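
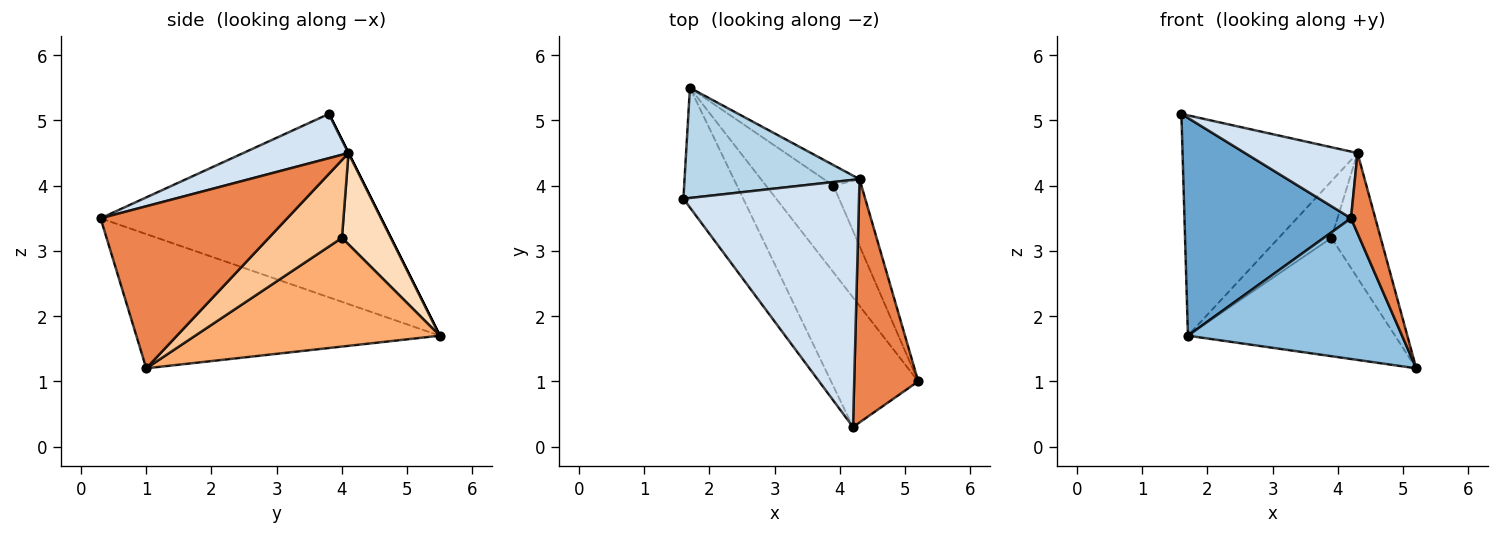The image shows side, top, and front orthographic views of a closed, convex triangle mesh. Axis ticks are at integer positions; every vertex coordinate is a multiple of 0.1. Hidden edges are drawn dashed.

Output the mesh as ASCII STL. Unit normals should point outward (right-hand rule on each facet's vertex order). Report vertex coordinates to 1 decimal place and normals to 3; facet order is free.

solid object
 facet normal -0.828 -0.492 -0.270
  outer loop
   vertex 4.2 0.3 3.5
   vertex 1.6 3.8 5.1
   vertex 1.7 5.5 1.7
  endloop
 endfacet
 facet normal -0.722 -0.509 -0.469
  outer loop
   vertex 4.2 0.3 3.5
   vertex 1.7 5.5 1.7
   vertex 5.2 1.0 1.2
  endloop
 endfacet
 facet normal 0.000 0.894 0.447
  outer loop
   vertex 4.3 4.1 4.5
   vertex 1.7 5.5 1.7
   vertex 1.6 3.8 5.1
  endloop
 endfacet
 facet normal 0.237 -0.253 0.938
  outer loop
   vertex 4.3 4.1 4.5
   vertex 1.6 3.8 5.1
   vertex 4.2 0.3 3.5
  endloop
 endfacet
 facet normal 0.923 -0.120 0.365
  outer loop
   vertex 4.3 4.1 4.5
   vertex 4.2 0.3 3.5
   vertex 5.2 1.0 1.2
  endloop
 endfacet
 facet normal 0.690 0.584 -0.428
  outer loop
   vertex 3.9 4.0 3.2
   vertex 5.2 1.0 1.2
   vertex 1.7 5.5 1.7
  endloop
 endfacet
 facet normal 0.795 0.535 -0.286
  outer loop
   vertex 3.9 4.0 3.2
   vertex 4.3 4.1 4.5
   vertex 5.2 1.0 1.2
  endloop
 endfacet
 facet normal 0.658 0.708 -0.257
  outer loop
   vertex 3.9 4.0 3.2
   vertex 1.7 5.5 1.7
   vertex 4.3 4.1 4.5
  endloop
 endfacet
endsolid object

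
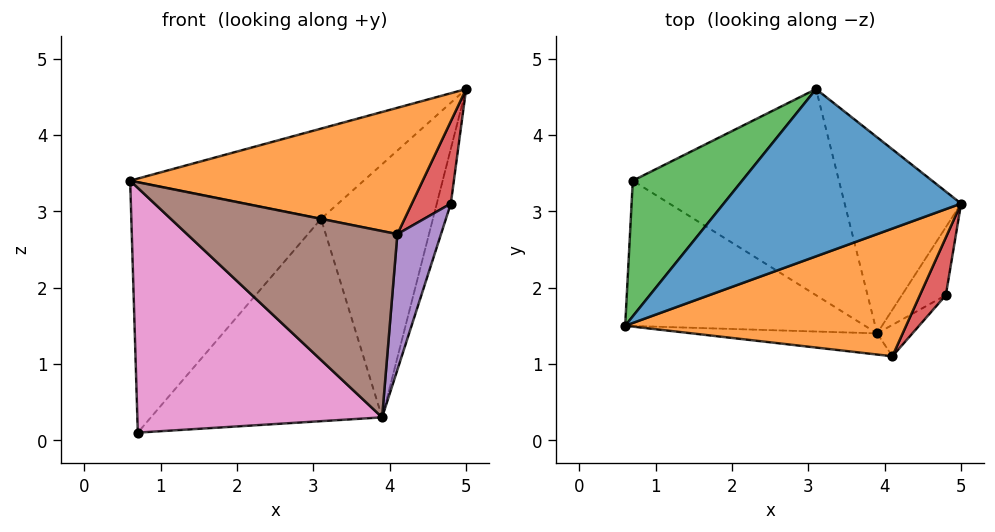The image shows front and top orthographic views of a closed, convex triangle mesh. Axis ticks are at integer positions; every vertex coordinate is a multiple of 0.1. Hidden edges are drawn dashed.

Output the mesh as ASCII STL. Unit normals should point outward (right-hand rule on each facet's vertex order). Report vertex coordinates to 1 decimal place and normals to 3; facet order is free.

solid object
 facet normal -0.381 0.439 0.814
  outer loop
   vertex 3.1 4.6 2.9
   vertex 0.6 1.5 3.4
   vertex 5.0 3.1 4.6
  endloop
 endfacet
 facet normal 0.062 -0.702 0.710
  outer loop
   vertex 4.1 1.1 2.7
   vertex 5.0 3.1 4.6
   vertex 0.6 1.5 3.4
  endloop
 endfacet
 facet normal -0.705 0.623 0.337
  outer loop
   vertex 0.7 3.4 0.1
   vertex 0.6 1.5 3.4
   vertex 3.1 4.6 2.9
  endloop
 endfacet
 facet normal 0.519 -0.700 0.491
  outer loop
   vertex 4.8 1.9 3.1
   vertex 5.0 3.1 4.6
   vertex 4.1 1.1 2.7
  endloop
 endfacet
 facet normal 0.779 -0.611 -0.141
  outer loop
   vertex 3.9 1.4 0.3
   vertex 4.8 1.9 3.1
   vertex 4.1 1.1 2.7
  endloop
 endfacet
 facet normal -0.135 -0.985 -0.112
  outer loop
   vertex 3.9 1.4 0.3
   vertex 4.1 1.1 2.7
   vertex 0.6 1.5 3.4
  endloop
 endfacet
 facet normal -0.451 -0.767 -0.456
  outer loop
   vertex 3.9 1.4 0.3
   vertex 0.6 1.5 3.4
   vertex 0.7 3.4 0.1
  endloop
 endfacet
 facet normal 0.434 0.631 -0.643
  outer loop
   vertex 3.9 1.4 0.3
   vertex 0.7 3.4 0.1
   vertex 3.1 4.6 2.9
  endloop
 endfacet
 facet normal 0.761 0.513 -0.397
  outer loop
   vertex 3.9 1.4 0.3
   vertex 3.1 4.6 2.9
   vertex 5.0 3.1 4.6
  endloop
 endfacet
 facet normal 0.901 0.273 -0.338
  outer loop
   vertex 3.9 1.4 0.3
   vertex 5.0 3.1 4.6
   vertex 4.8 1.9 3.1
  endloop
 endfacet
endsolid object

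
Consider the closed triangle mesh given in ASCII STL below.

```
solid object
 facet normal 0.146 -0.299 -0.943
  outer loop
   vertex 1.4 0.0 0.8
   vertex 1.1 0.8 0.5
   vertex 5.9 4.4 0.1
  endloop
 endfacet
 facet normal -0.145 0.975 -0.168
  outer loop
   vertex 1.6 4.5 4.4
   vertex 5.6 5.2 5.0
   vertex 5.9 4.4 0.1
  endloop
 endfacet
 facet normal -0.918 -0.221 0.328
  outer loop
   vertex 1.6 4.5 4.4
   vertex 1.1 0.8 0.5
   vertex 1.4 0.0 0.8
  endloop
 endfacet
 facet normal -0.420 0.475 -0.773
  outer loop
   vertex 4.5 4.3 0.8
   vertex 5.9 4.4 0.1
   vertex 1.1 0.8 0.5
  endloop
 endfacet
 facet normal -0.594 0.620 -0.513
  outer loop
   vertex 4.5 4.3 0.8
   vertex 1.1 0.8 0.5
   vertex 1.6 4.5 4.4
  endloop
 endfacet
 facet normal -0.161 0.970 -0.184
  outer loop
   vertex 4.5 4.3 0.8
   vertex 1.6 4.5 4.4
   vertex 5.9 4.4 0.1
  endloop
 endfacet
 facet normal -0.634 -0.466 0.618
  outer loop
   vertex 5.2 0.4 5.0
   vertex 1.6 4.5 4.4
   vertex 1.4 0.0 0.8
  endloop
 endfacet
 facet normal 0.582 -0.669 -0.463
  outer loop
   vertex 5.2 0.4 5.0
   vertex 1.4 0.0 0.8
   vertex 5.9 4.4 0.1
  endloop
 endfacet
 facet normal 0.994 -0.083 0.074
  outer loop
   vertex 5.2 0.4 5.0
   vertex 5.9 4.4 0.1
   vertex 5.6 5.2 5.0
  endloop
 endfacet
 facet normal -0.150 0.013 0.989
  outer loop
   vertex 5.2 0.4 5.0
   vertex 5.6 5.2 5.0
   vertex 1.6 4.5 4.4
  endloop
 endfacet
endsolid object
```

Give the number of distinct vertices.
7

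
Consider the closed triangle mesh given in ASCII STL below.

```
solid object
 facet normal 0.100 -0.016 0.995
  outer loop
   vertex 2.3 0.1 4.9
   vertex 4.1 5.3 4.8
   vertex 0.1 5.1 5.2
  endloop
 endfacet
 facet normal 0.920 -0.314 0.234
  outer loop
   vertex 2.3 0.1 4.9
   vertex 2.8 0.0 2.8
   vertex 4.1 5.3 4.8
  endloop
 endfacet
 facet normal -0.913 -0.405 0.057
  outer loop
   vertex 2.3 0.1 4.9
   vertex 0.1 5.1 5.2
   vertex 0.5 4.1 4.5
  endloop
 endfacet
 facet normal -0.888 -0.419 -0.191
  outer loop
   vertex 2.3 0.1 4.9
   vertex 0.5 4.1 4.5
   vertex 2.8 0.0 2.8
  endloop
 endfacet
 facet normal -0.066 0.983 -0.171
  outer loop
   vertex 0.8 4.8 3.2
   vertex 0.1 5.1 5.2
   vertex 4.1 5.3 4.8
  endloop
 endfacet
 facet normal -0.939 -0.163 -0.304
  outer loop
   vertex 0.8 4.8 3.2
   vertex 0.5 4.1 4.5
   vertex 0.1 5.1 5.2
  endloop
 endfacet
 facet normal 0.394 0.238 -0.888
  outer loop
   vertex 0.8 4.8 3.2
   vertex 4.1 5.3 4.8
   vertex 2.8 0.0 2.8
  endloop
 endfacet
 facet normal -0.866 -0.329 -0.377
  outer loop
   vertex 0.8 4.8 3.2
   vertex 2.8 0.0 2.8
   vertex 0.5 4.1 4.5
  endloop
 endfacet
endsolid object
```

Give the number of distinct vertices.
6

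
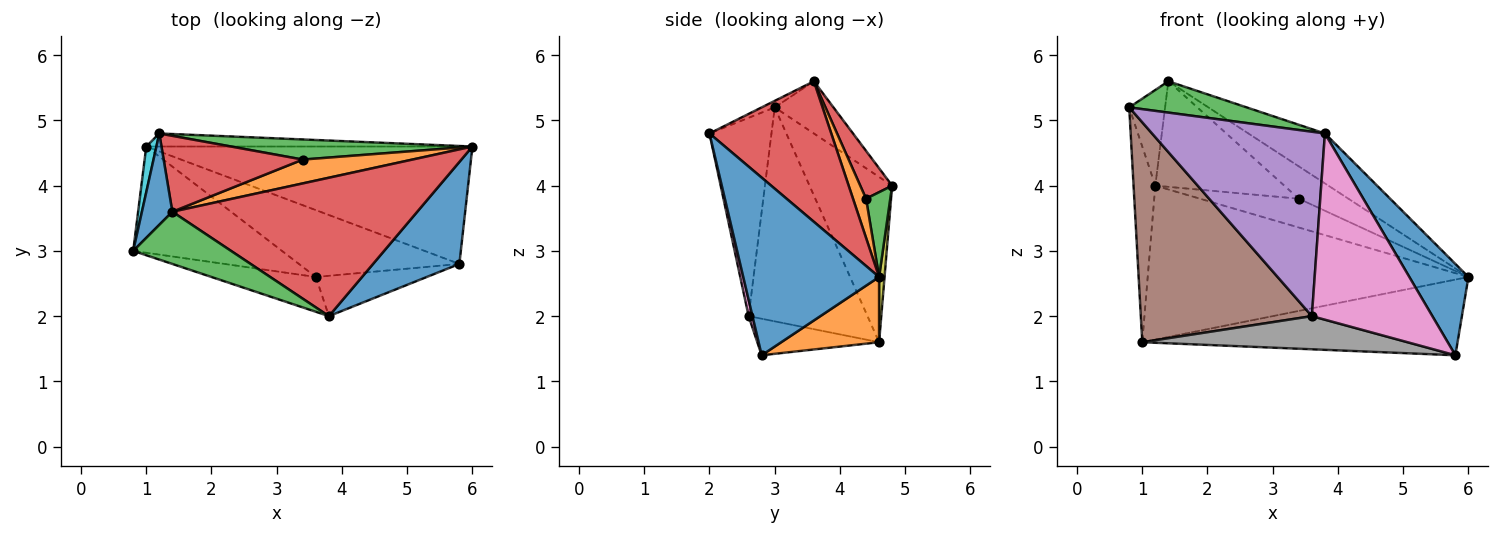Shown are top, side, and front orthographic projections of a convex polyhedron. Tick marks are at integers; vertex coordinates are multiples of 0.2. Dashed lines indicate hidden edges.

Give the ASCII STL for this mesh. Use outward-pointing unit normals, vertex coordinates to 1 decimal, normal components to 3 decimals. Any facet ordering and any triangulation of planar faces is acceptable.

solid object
 facet normal 0.838 -0.364 0.407
  outer loop
   vertex 5.8 2.8 1.4
   vertex 6.0 4.6 2.6
   vertex 3.8 2.0 4.8
  endloop
 endfacet
 facet normal 0.166 0.534 -0.829
  outer loop
   vertex 1.0 4.6 1.6
   vertex 6.0 4.6 2.6
   vertex 5.8 2.8 1.4
  endloop
 endfacet
 facet normal -0.057 -0.514 0.856
  outer loop
   vertex 1.4 3.6 5.6
   vertex 0.8 3.0 5.2
   vertex 3.8 2.0 4.8
  endloop
 endfacet
 facet normal 0.475 0.299 0.828
  outer loop
   vertex 1.4 3.6 5.6
   vertex 3.8 2.0 4.8
   vertex 6.0 4.6 2.6
  endloop
 endfacet
 facet normal -0.332 -0.927 -0.175
  outer loop
   vertex 3.6 2.6 2.0
   vertex 3.8 2.0 4.8
   vertex 0.8 3.0 5.2
  endloop
 endfacet
 facet normal -0.530 -0.763 -0.369
  outer loop
   vertex 3.6 2.6 2.0
   vertex 0.8 3.0 5.2
   vertex 1.0 4.6 1.6
  endloop
 endfacet
 facet normal 0.031 -0.977 -0.212
  outer loop
   vertex 3.6 2.6 2.0
   vertex 5.8 2.8 1.4
   vertex 3.8 2.0 4.8
  endloop
 endfacet
 facet normal -0.200 -0.435 -0.878
  outer loop
   vertex 3.6 2.6 2.0
   vertex 1.0 4.6 1.6
   vertex 5.8 2.8 1.4
  endloop
 endfacet
 facet normal 0.017 0.996 -0.084
  outer loop
   vertex 1.2 4.8 4.0
   vertex 6.0 4.6 2.6
   vertex 1.0 4.6 1.6
  endloop
 endfacet
 facet normal -0.965 0.254 0.059
  outer loop
   vertex 1.2 4.8 4.0
   vertex 1.0 4.6 1.6
   vertex 0.8 3.0 5.2
  endloop
 endfacet
 facet normal -0.764 0.467 0.446
  outer loop
   vertex 1.2 4.8 4.0
   vertex 0.8 3.0 5.2
   vertex 1.4 3.6 5.6
  endloop
 endfacet
 facet normal 0.207 0.788 0.580
  outer loop
   vertex 3.4 4.4 3.8
   vertex 1.4 3.6 5.6
   vertex 6.0 4.6 2.6
  endloop
 endfacet
 facet normal 0.197 0.804 0.561
  outer loop
   vertex 3.4 4.4 3.8
   vertex 6.0 4.6 2.6
   vertex 1.2 4.8 4.0
  endloop
 endfacet
 facet normal 0.197 0.796 0.572
  outer loop
   vertex 3.4 4.4 3.8
   vertex 1.2 4.8 4.0
   vertex 1.4 3.6 5.6
  endloop
 endfacet
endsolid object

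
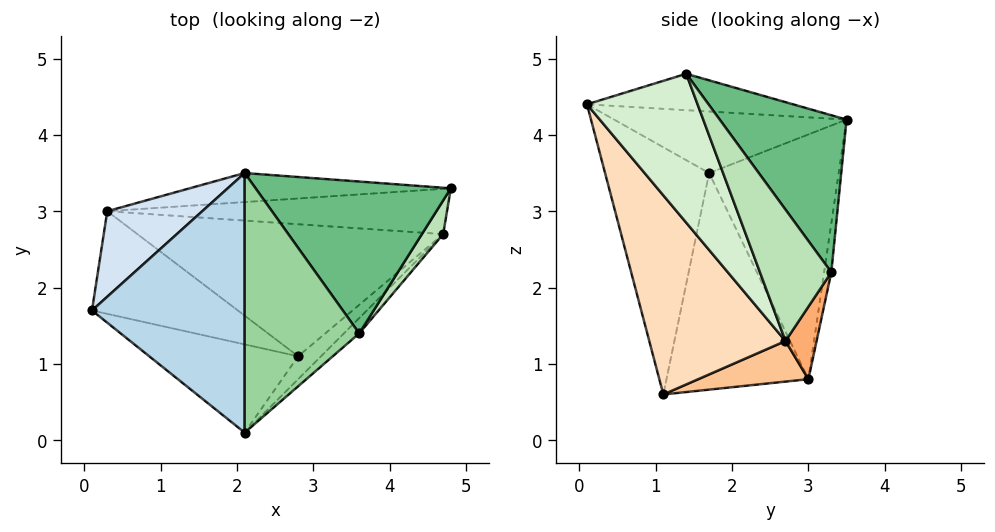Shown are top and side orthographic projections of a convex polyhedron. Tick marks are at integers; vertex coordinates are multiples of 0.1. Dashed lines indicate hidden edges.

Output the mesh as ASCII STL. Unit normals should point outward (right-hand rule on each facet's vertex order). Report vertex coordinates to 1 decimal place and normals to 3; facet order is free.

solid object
 facet normal -0.507 -0.806 -0.306
  outer loop
   vertex 2.8 1.1 0.6
   vertex 2.1 0.1 4.4
   vertex 0.1 1.7 3.5
  endloop
 endfacet
 facet normal -0.577 -0.718 -0.389
  outer loop
   vertex 0.3 3.0 0.8
   vertex 2.8 1.1 0.6
   vertex 0.1 1.7 3.5
  endloop
 endfacet
 facet normal -0.373 0.054 0.926
  outer loop
   vertex 2.1 3.5 4.2
   vertex 0.1 1.7 3.5
   vertex 2.1 0.1 4.4
  endloop
 endfacet
 facet normal -0.695 0.667 0.270
  outer loop
   vertex 2.1 3.5 4.2
   vertex 0.3 3.0 0.8
   vertex 0.1 1.7 3.5
  endloop
 endfacet
 facet normal -0.025 0.991 -0.133
  outer loop
   vertex 2.1 3.5 4.2
   vertex 4.8 3.3 2.2
   vertex 0.3 3.0 0.8
  endloop
 endfacet
 facet normal 0.120 0.820 -0.560
  outer loop
   vertex 4.7 2.7 1.3
   vertex 0.3 3.0 0.8
   vertex 4.8 3.3 2.2
  endloop
 endfacet
 facet normal 0.127 0.267 -0.955
  outer loop
   vertex 4.7 2.7 1.3
   vertex 2.8 1.1 0.6
   vertex 0.3 3.0 0.8
  endloop
 endfacet
 facet normal 0.658 -0.749 -0.076
  outer loop
   vertex 4.7 2.7 1.3
   vertex 2.1 0.1 4.4
   vertex 2.8 1.1 0.6
  endloop
 endfacet
 facet normal 0.521 0.557 0.647
  outer loop
   vertex 3.6 1.4 4.8
   vertex 4.8 3.3 2.2
   vertex 2.1 3.5 4.2
  endloop
 endfacet
 facet normal -0.302 0.056 0.952
  outer loop
   vertex 3.6 1.4 4.8
   vertex 2.1 3.5 4.2
   vertex 2.1 0.1 4.4
  endloop
 endfacet
 facet normal 0.915 -0.375 0.148
  outer loop
   vertex 3.6 1.4 4.8
   vertex 4.7 2.7 1.3
   vertex 4.8 3.3 2.2
  endloop
 endfacet
 facet normal 0.664 -0.745 -0.068
  outer loop
   vertex 3.6 1.4 4.8
   vertex 2.1 0.1 4.4
   vertex 4.7 2.7 1.3
  endloop
 endfacet
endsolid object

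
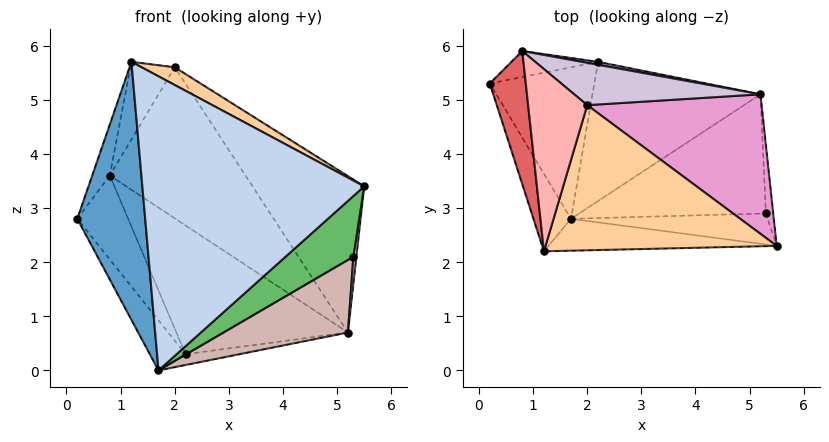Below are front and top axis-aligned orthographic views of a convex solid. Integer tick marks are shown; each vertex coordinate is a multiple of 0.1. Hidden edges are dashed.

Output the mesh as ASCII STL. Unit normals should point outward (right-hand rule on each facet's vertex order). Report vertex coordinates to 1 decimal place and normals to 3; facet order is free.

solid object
 facet normal -0.905 -0.406 -0.122
  outer loop
   vertex 1.7 2.8 0.0
   vertex 1.2 2.2 5.7
   vertex 0.2 5.3 2.8
  endloop
 endfacet
 facet normal -0.034 -0.994 -0.108
  outer loop
   vertex 1.7 2.8 0.0
   vertex 5.5 2.3 3.4
   vertex 1.2 2.2 5.7
  endloop
 endfacet
 facet normal -0.781 0.196 -0.593
  outer loop
   vertex 2.2 5.7 0.3
   vertex 1.7 2.8 0.0
   vertex 0.2 5.3 2.8
  endloop
 endfacet
 facet normal 0.471 -0.107 0.876
  outer loop
   vertex 2.0 4.9 5.6
   vertex 1.2 2.2 5.7
   vertex 5.5 2.3 3.4
  endloop
 endfacet
 facet normal 0.279 -0.855 -0.437
  outer loop
   vertex 5.3 2.9 2.1
   vertex 5.5 2.3 3.4
   vertex 1.7 2.8 0.0
  endloop
 endfacet
 facet normal -0.489 0.833 -0.258
  outer loop
   vertex 0.8 5.9 3.6
   vertex 2.2 5.7 0.3
   vertex 0.2 5.3 2.8
  endloop
 endfacet
 facet normal -0.848 0.189 0.495
  outer loop
   vertex 0.8 5.9 3.6
   vertex 0.2 5.3 2.8
   vertex 1.2 2.2 5.7
  endloop
 endfacet
 facet normal -0.770 0.250 0.587
  outer loop
   vertex 0.8 5.9 3.6
   vertex 1.2 2.2 5.7
   vertex 2.0 4.9 5.6
  endloop
 endfacet
 facet normal 0.193 0.981 0.023
  outer loop
   vertex 5.2 5.1 0.7
   vertex 2.2 5.7 0.3
   vertex 0.8 5.9 3.6
  endloop
 endfacet
 facet normal 0.333 0.908 0.254
  outer loop
   vertex 5.2 5.1 0.7
   vertex 0.8 5.9 3.6
   vertex 2.0 4.9 5.6
  endloop
 endfacet
 facet normal 0.147 0.077 -0.986
  outer loop
   vertex 5.2 5.1 0.7
   vertex 1.7 2.8 0.0
   vertex 2.2 5.7 0.3
  endloop
 endfacet
 facet normal 0.456 -0.463 -0.760
  outer loop
   vertex 5.2 5.1 0.7
   vertex 5.3 2.9 2.1
   vertex 1.7 2.8 0.0
  endloop
 endfacet
 facet normal 0.697 0.535 0.477
  outer loop
   vertex 5.2 5.1 0.7
   vertex 2.0 4.9 5.6
   vertex 5.5 2.3 3.4
  endloop
 endfacet
 facet normal 0.980 -0.073 -0.184
  outer loop
   vertex 5.2 5.1 0.7
   vertex 5.5 2.3 3.4
   vertex 5.3 2.9 2.1
  endloop
 endfacet
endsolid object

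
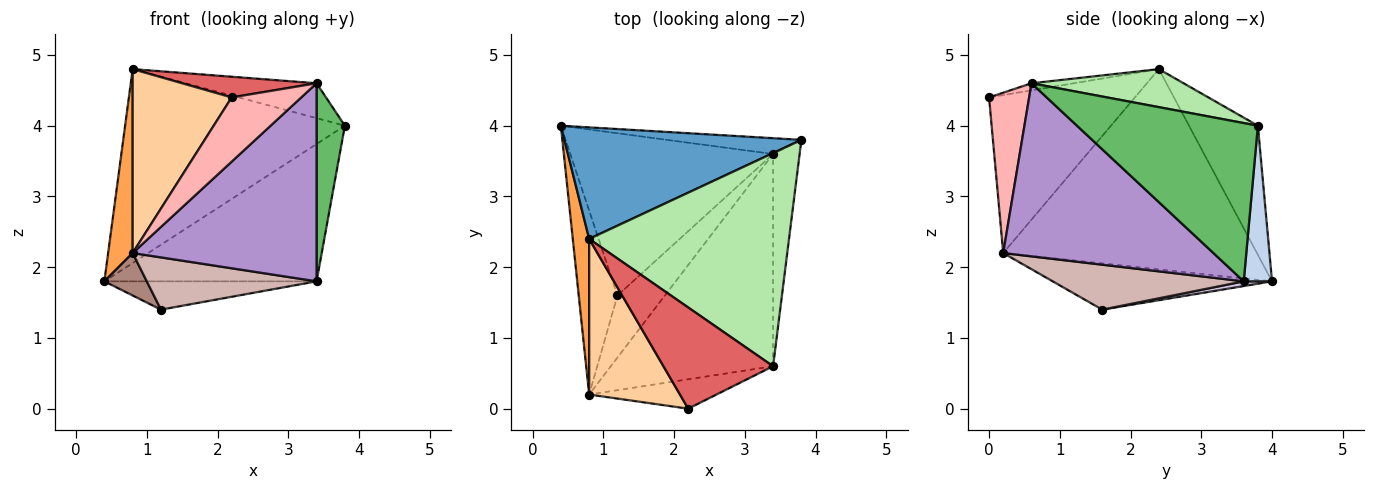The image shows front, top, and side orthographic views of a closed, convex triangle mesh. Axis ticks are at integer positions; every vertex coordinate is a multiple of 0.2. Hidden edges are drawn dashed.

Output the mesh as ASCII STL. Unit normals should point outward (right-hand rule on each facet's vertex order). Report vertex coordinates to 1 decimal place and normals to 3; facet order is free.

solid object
 facet normal -0.262 0.837 0.481
  outer loop
   vertex 0.8 2.4 4.8
   vertex 3.8 3.8 4.0
   vertex 0.4 4.0 1.8
  endloop
 endfacet
 facet normal 0.131 0.985 -0.113
  outer loop
   vertex 3.4 3.6 1.8
   vertex 0.4 4.0 1.8
   vertex 3.8 3.8 4.0
  endloop
 endfacet
 facet normal -0.992 -0.096 0.081
  outer loop
   vertex 0.8 0.2 2.2
   vertex 0.8 2.4 4.8
   vertex 0.4 4.0 1.8
  endloop
 endfacet
 facet normal -0.747 -0.507 0.429
  outer loop
   vertex 0.8 0.2 2.2
   vertex 2.2 0.0 4.4
   vertex 0.8 2.4 4.8
  endloop
 endfacet
 facet normal 0.975 -0.152 -0.163
  outer loop
   vertex 3.4 0.6 4.6
   vertex 3.4 3.6 1.8
   vertex 3.8 3.8 4.0
  endloop
 endfacet
 facet normal 0.185 0.159 0.970
  outer loop
   vertex 3.4 0.6 4.6
   vertex 3.8 3.8 4.0
   vertex 0.8 2.4 4.8
  endloop
 endfacet
 facet normal -0.063 -0.200 0.978
  outer loop
   vertex 3.4 0.6 4.6
   vertex 0.8 2.4 4.8
   vertex 2.2 0.0 4.4
  endloop
 endfacet
 facet normal 0.464 -0.805 -0.369
  outer loop
   vertex 3.4 0.6 4.6
   vertex 2.2 0.0 4.4
   vertex 0.8 0.2 2.2
  endloop
 endfacet
 facet normal 0.615 -0.538 -0.576
  outer loop
   vertex 3.4 0.6 4.6
   vertex 0.8 0.2 2.2
   vertex 3.4 3.6 1.8
  endloop
 endfacet
 facet normal 0.023 0.172 -0.985
  outer loop
   vertex 1.2 1.6 1.4
   vertex 0.4 4.0 1.8
   vertex 3.4 3.6 1.8
  endloop
 endfacet
 facet normal -0.758 -0.147 -0.636
  outer loop
   vertex 1.2 1.6 1.4
   vertex 0.8 0.2 2.2
   vertex 0.4 4.0 1.8
  endloop
 endfacet
 facet normal 0.587 -0.522 -0.619
  outer loop
   vertex 1.2 1.6 1.4
   vertex 3.4 3.6 1.8
   vertex 0.8 0.2 2.2
  endloop
 endfacet
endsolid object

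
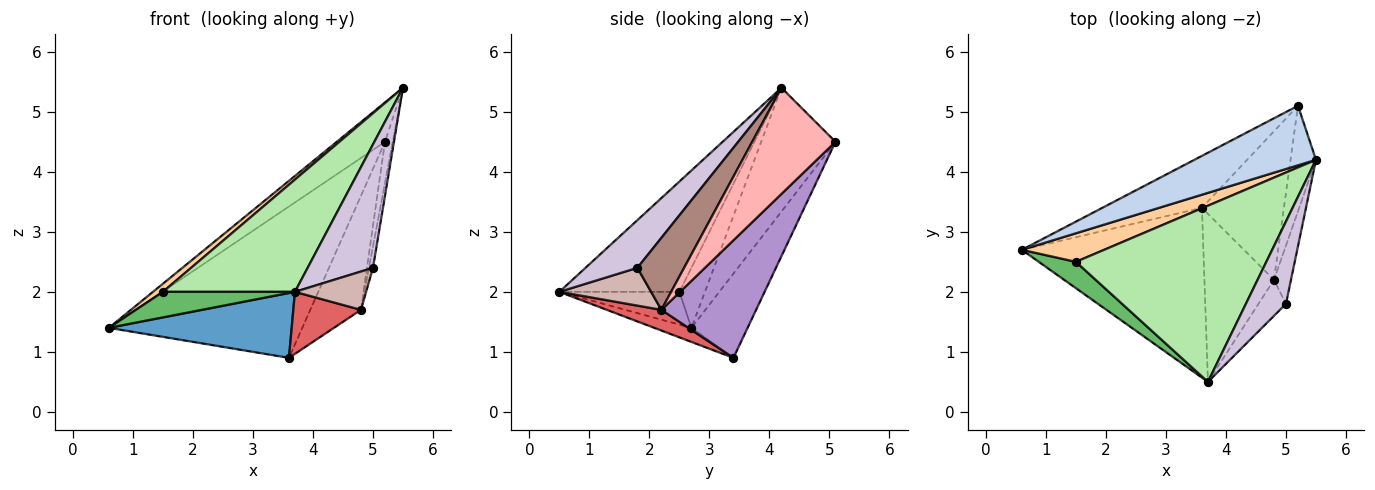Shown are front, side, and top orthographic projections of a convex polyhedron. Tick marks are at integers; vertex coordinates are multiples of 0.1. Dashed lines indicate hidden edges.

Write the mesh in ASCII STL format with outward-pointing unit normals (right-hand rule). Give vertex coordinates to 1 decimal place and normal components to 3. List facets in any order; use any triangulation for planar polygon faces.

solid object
 facet normal -0.072 -0.356 -0.932
  outer loop
   vertex 3.6 3.4 0.9
   vertex 3.7 0.5 2.0
   vertex 0.6 2.7 1.4
  endloop
 endfacet
 facet normal -0.648 0.420 0.636
  outer loop
   vertex 5.2 5.1 4.5
   vertex 0.6 2.7 1.4
   vertex 5.5 4.2 5.4
  endloop
 endfacet
 facet normal -0.265 0.912 -0.313
  outer loop
   vertex 5.2 5.1 4.5
   vertex 3.6 3.4 0.9
   vertex 0.6 2.7 1.4
  endloop
 endfacet
 facet normal -0.575 -0.223 0.787
  outer loop
   vertex 1.5 2.5 2.0
   vertex 5.5 4.2 5.4
   vertex 0.6 2.7 1.4
  endloop
 endfacet
 facet normal -0.535 -0.588 0.606
  outer loop
   vertex 1.5 2.5 2.0
   vertex 0.6 2.7 1.4
   vertex 3.7 0.5 2.0
  endloop
 endfacet
 facet normal -0.439 -0.483 0.758
  outer loop
   vertex 1.5 2.5 2.0
   vertex 3.7 0.5 2.0
   vertex 5.5 4.2 5.4
  endloop
 endfacet
 facet normal 0.269 -0.333 -0.904
  outer loop
   vertex 4.8 2.2 1.7
   vertex 3.7 0.5 2.0
   vertex 3.6 3.4 0.9
  endloop
 endfacet
 facet normal 0.968 0.091 -0.232
  outer loop
   vertex 4.8 2.2 1.7
   vertex 5.2 5.1 4.5
   vertex 5.5 4.2 5.4
  endloop
 endfacet
 facet normal 0.751 0.402 -0.524
  outer loop
   vertex 4.8 2.2 1.7
   vertex 3.6 3.4 0.9
   vertex 5.2 5.1 4.5
  endloop
 endfacet
 facet normal 0.551 -0.694 0.463
  outer loop
   vertex 5.0 1.8 2.4
   vertex 5.5 4.2 5.4
   vertex 3.7 0.5 2.0
  endloop
 endfacet
 facet normal 0.970 0.084 -0.229
  outer loop
   vertex 5.0 1.8 2.4
   vertex 4.8 2.2 1.7
   vertex 5.5 4.2 5.4
  endloop
 endfacet
 facet normal 0.685 -0.531 -0.499
  outer loop
   vertex 5.0 1.8 2.4
   vertex 3.7 0.5 2.0
   vertex 4.8 2.2 1.7
  endloop
 endfacet
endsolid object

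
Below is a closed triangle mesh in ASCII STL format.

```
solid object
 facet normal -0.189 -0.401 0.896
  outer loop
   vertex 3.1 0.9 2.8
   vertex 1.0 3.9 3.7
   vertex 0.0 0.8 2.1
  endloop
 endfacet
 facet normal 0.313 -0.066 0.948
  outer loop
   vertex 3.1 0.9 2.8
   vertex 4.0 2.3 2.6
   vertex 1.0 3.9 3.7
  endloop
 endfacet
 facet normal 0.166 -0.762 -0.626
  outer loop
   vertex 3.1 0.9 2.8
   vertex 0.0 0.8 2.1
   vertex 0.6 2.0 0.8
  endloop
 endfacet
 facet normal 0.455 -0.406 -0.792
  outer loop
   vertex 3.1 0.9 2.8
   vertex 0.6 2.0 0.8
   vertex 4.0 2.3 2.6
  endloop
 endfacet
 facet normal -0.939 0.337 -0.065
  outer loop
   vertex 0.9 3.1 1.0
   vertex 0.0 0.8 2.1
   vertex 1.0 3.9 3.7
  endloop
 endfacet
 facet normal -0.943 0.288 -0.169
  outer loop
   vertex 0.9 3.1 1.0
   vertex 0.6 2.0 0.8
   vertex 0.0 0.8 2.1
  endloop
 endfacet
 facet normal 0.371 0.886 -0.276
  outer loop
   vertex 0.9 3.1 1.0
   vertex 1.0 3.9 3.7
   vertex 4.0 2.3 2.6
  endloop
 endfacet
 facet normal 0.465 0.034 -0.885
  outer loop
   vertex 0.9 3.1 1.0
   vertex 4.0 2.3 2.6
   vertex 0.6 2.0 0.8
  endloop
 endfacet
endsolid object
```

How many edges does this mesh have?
12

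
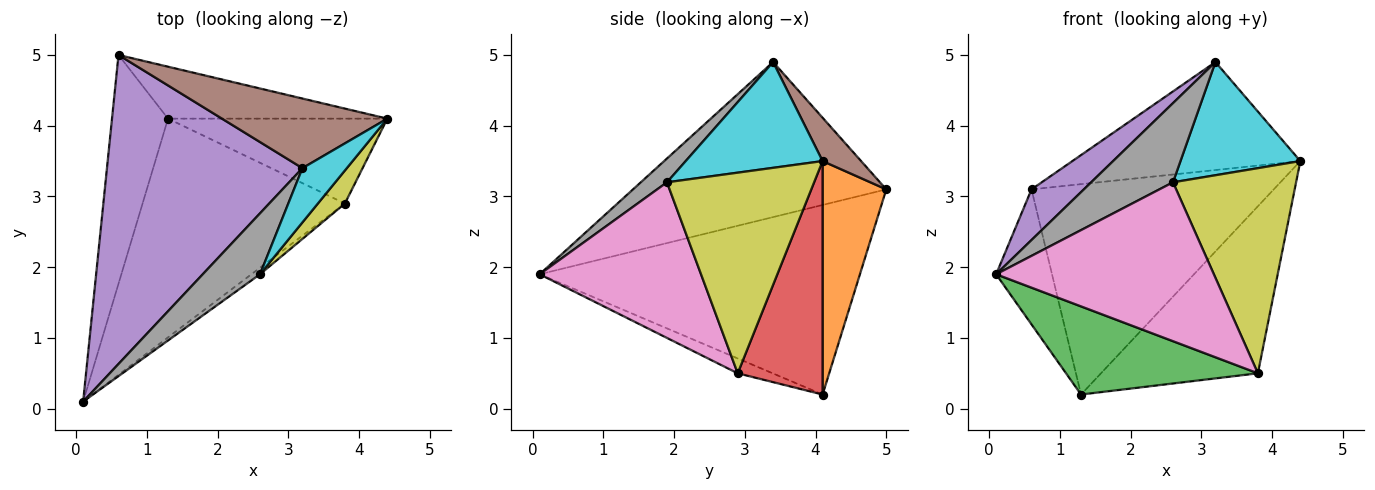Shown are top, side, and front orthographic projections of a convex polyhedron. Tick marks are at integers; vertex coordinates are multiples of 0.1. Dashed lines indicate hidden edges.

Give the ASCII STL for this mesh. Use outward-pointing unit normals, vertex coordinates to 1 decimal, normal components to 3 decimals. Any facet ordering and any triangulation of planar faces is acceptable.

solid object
 facet normal -0.946 0.165 -0.280
  outer loop
   vertex 1.3 4.1 0.2
   vertex 0.1 0.1 1.9
   vertex 0.6 5.0 3.1
  endloop
 endfacet
 facet normal 0.247 0.941 -0.232
  outer loop
   vertex 1.3 4.1 0.2
   vertex 0.6 5.0 3.1
   vertex 4.4 4.1 3.5
  endloop
 endfacet
 facet normal -0.068 -0.373 -0.925
  outer loop
   vertex 3.8 2.9 0.5
   vertex 0.1 0.1 1.9
   vertex 1.3 4.1 0.2
  endloop
 endfacet
 facet normal 0.434 0.803 -0.408
  outer loop
   vertex 3.8 2.9 0.5
   vertex 1.3 4.1 0.2
   vertex 4.4 4.1 3.5
  endloop
 endfacet
 facet normal -0.616 -0.127 0.777
  outer loop
   vertex 3.2 3.4 4.9
   vertex 0.6 5.0 3.1
   vertex 0.1 0.1 1.9
  endloop
 endfacet
 facet normal 0.141 0.832 0.537
  outer loop
   vertex 3.2 3.4 4.9
   vertex 4.4 4.1 3.5
   vertex 0.6 5.0 3.1
  endloop
 endfacet
 facet normal 0.595 -0.803 -0.033
  outer loop
   vertex 2.6 1.9 3.2
   vertex 0.1 0.1 1.9
   vertex 3.8 2.9 0.5
  endloop
 endfacet
 facet normal 0.246 -0.768 0.591
  outer loop
   vertex 2.6 1.9 3.2
   vertex 3.2 3.4 4.9
   vertex 0.1 0.1 1.9
  endloop
 endfacet
 facet normal 0.763 -0.638 0.103
  outer loop
   vertex 2.6 1.9 3.2
   vertex 3.8 2.9 0.5
   vertex 4.4 4.1 3.5
  endloop
 endfacet
 facet normal 0.718 -0.628 0.301
  outer loop
   vertex 2.6 1.9 3.2
   vertex 4.4 4.1 3.5
   vertex 3.2 3.4 4.9
  endloop
 endfacet
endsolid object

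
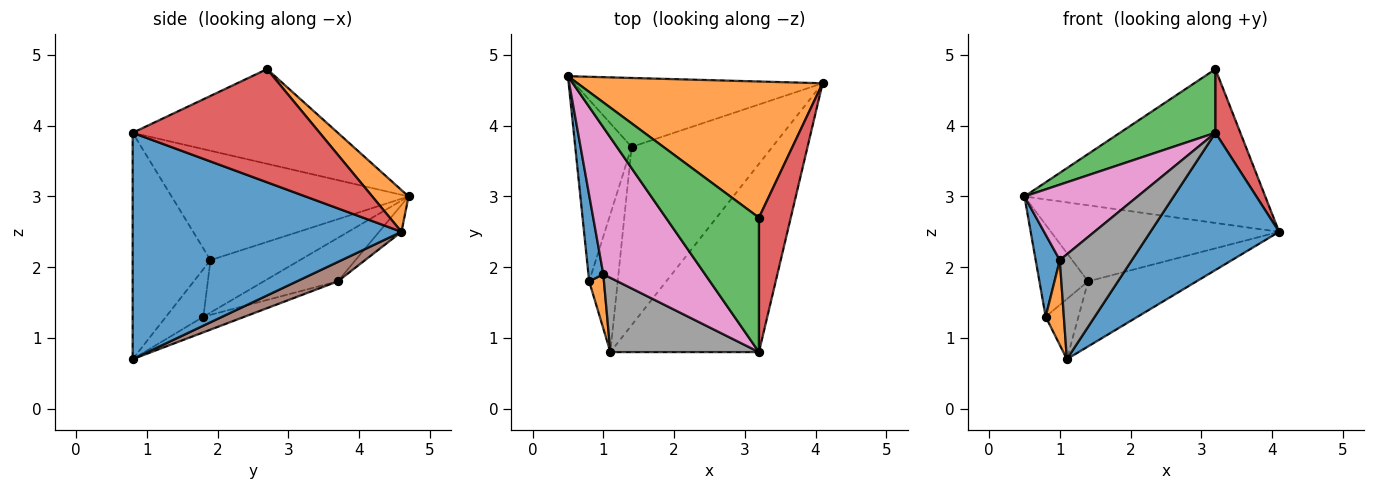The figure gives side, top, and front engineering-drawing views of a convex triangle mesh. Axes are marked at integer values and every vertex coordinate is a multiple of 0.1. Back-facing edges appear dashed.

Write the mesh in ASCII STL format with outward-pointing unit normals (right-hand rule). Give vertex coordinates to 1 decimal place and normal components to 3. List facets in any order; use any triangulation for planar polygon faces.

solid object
 facet normal 0.776 -0.372 -0.509
  outer loop
   vertex 3.2 0.8 3.9
   vertex 1.1 0.8 0.7
   vertex 4.1 4.6 2.5
  endloop
 endfacet
 facet normal 0.112 0.744 0.659
  outer loop
   vertex 3.2 2.7 4.8
   vertex 4.1 4.6 2.5
   vertex 0.5 4.7 3.0
  endloop
 endfacet
 facet normal -0.677 -0.315 0.665
  outer loop
   vertex 3.2 2.7 4.8
   vertex 0.5 4.7 3.0
   vertex 3.2 0.8 3.9
  endloop
 endfacet
 facet normal 0.955 -0.127 0.269
  outer loop
   vertex 3.2 2.7 4.8
   vertex 3.2 0.8 3.9
   vertex 4.1 4.6 2.5
  endloop
 endfacet
 facet normal -0.073 0.739 -0.670
  outer loop
   vertex 1.4 3.7 1.8
   vertex 0.5 4.7 3.0
   vertex 4.1 4.6 2.5
  endloop
 endfacet
 facet normal 0.128 0.340 -0.932
  outer loop
   vertex 1.4 3.7 1.8
   vertex 4.1 4.6 2.5
   vertex 1.1 0.8 0.7
  endloop
 endfacet
 facet normal -0.691 -0.330 0.643
  outer loop
   vertex 1.0 1.9 2.1
   vertex 3.2 0.8 3.9
   vertex 0.5 4.7 3.0
  endloop
 endfacet
 facet normal -0.661 -0.612 0.434
  outer loop
   vertex 1.0 1.9 2.1
   vertex 1.1 0.8 0.7
   vertex 3.2 0.8 3.9
  endloop
 endfacet
 facet normal -0.566 0.372 -0.735
  outer loop
   vertex 0.8 1.8 1.3
   vertex 0.5 4.7 3.0
   vertex 1.4 3.7 1.8
  endloop
 endfacet
 facet normal -0.448 0.357 -0.819
  outer loop
   vertex 0.8 1.8 1.3
   vertex 1.4 3.7 1.8
   vertex 1.1 0.8 0.7
  endloop
 endfacet
 facet normal -0.931 -0.251 0.264
  outer loop
   vertex 0.8 1.8 1.3
   vertex 1.0 1.9 2.1
   vertex 0.5 4.7 3.0
  endloop
 endfacet
 facet normal -0.866 -0.421 0.269
  outer loop
   vertex 0.8 1.8 1.3
   vertex 1.1 0.8 0.7
   vertex 1.0 1.9 2.1
  endloop
 endfacet
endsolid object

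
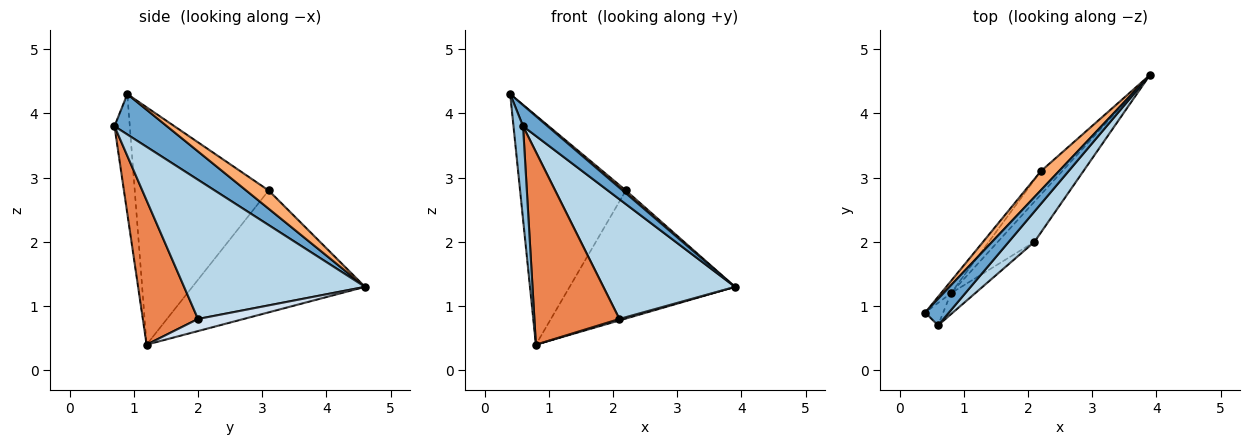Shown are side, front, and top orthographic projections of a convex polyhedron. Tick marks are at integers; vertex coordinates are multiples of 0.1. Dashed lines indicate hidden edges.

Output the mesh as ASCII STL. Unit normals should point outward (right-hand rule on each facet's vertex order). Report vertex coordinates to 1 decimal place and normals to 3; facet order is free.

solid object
 facet normal 0.799 -0.375 0.470
  outer loop
   vertex 0.6 0.7 3.8
   vertex 3.9 4.6 1.3
   vertex 0.4 0.9 4.3
  endloop
 endfacet
 facet normal -0.842 -0.525 -0.127
  outer loop
   vertex 0.8 1.2 0.4
   vertex 0.6 0.7 3.8
   vertex 0.4 0.9 4.3
  endloop
 endfacet
 facet normal 0.800 -0.582 0.148
  outer loop
   vertex 2.1 2.0 0.8
   vertex 3.9 4.6 1.3
   vertex 0.6 0.7 3.8
  endloop
 endfacet
 facet normal 0.313 -0.034 -0.949
  outer loop
   vertex 2.1 2.0 0.8
   vertex 0.8 1.2 0.4
   vertex 3.9 4.6 1.3
  endloop
 endfacet
 facet normal 0.542 -0.835 -0.091
  outer loop
   vertex 2.1 2.0 0.8
   vertex 0.6 0.7 3.8
   vertex 0.8 1.2 0.4
  endloop
 endfacet
 facet normal 0.707 -0.101 0.700
  outer loop
   vertex 2.2 3.1 2.8
   vertex 0.4 0.9 4.3
   vertex 3.9 4.6 1.3
  endloop
 endfacet
 facet normal -0.784 0.619 -0.033
  outer loop
   vertex 2.2 3.1 2.8
   vertex 0.8 1.2 0.4
   vertex 0.4 0.9 4.3
  endloop
 endfacet
 facet normal -0.716 0.686 -0.125
  outer loop
   vertex 2.2 3.1 2.8
   vertex 3.9 4.6 1.3
   vertex 0.8 1.2 0.4
  endloop
 endfacet
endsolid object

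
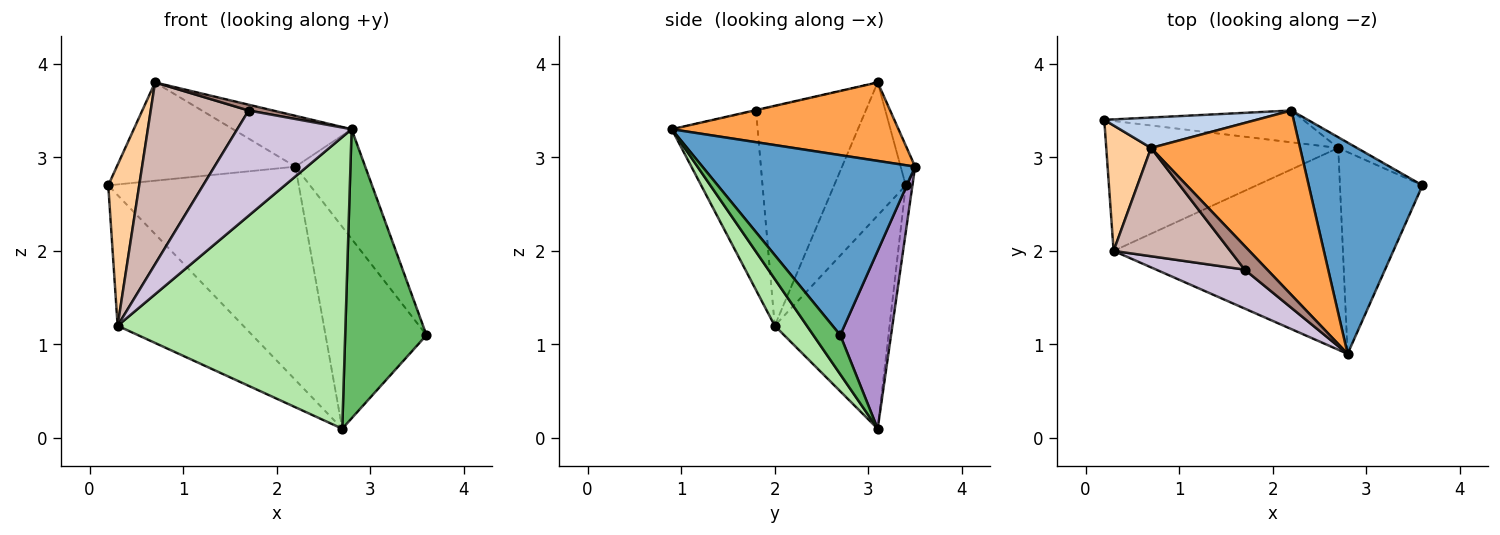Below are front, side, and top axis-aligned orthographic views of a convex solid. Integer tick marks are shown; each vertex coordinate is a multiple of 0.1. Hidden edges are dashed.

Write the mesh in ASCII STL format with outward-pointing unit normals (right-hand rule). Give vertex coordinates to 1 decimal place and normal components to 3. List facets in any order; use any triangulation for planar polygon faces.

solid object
 facet normal 0.815 0.267 0.515
  outer loop
   vertex 2.2 3.5 2.9
   vertex 2.8 0.9 3.3
   vertex 3.6 2.7 1.1
  endloop
 endfacet
 facet normal -0.077 0.952 0.295
  outer loop
   vertex 0.7 3.1 3.8
   vertex 2.2 3.5 2.9
   vertex 0.2 3.4 2.7
  endloop
 endfacet
 facet normal 0.453 0.237 0.860
  outer loop
   vertex 0.7 3.1 3.8
   vertex 2.8 0.9 3.3
   vertex 2.2 3.5 2.9
  endloop
 endfacet
 facet normal -0.877 -0.379 0.295
  outer loop
   vertex 0.7 3.1 3.8
   vertex 0.2 3.4 2.7
   vertex 0.3 2.0 1.2
  endloop
 endfacet
 facet normal 0.262 -0.791 -0.552
  outer loop
   vertex 2.7 3.1 0.1
   vertex 3.6 2.7 1.1
   vertex 2.8 0.9 3.3
  endloop
 endfacet
 facet normal 0.115 -0.817 -0.565
  outer loop
   vertex 2.7 3.1 0.1
   vertex 2.8 0.9 3.3
   vertex 0.3 2.0 1.2
  endloop
 endfacet
 facet normal -0.544 0.595 -0.592
  outer loop
   vertex 2.7 3.1 0.1
   vertex 0.3 2.0 1.2
   vertex 0.2 3.4 2.7
  endloop
 endfacet
 facet normal -0.035 0.988 -0.147
  outer loop
   vertex 2.7 3.1 0.1
   vertex 0.2 3.4 2.7
   vertex 2.2 3.5 2.9
  endloop
 endfacet
 facet normal 0.449 0.892 -0.047
  outer loop
   vertex 2.7 3.1 0.1
   vertex 2.2 3.5 2.9
   vertex 3.6 2.7 1.1
  endloop
 endfacet
 facet normal -0.576 -0.767 0.284
  outer loop
   vertex 1.7 1.8 3.5
   vertex 0.3 2.0 1.2
   vertex 2.8 0.9 3.3
  endloop
 endfacet
 facet normal -0.018 -0.238 0.971
  outer loop
   vertex 1.7 1.8 3.5
   vertex 2.8 0.9 3.3
   vertex 0.7 3.1 3.8
  endloop
 endfacet
 facet normal -0.694 -0.619 0.369
  outer loop
   vertex 1.7 1.8 3.5
   vertex 0.7 3.1 3.8
   vertex 0.3 2.0 1.2
  endloop
 endfacet
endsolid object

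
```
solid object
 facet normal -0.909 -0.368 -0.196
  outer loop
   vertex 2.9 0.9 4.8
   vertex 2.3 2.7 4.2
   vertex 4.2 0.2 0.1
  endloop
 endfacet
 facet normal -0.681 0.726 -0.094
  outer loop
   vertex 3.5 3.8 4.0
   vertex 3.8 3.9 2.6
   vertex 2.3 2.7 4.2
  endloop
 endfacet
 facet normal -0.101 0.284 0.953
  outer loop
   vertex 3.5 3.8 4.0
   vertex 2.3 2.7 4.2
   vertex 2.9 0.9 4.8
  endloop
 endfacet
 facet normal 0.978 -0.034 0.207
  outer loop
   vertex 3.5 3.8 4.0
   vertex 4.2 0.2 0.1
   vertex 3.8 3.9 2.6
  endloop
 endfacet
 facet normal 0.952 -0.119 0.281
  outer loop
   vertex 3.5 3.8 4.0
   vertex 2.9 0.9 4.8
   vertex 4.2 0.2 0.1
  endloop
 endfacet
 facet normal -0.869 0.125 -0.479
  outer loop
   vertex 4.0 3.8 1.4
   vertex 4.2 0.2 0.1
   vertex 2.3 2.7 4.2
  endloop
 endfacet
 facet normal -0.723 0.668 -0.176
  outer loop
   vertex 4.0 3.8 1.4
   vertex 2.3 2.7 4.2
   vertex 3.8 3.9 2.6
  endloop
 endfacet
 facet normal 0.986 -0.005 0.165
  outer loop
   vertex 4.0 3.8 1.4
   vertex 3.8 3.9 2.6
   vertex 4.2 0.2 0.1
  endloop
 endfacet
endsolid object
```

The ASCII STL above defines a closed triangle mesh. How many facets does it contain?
8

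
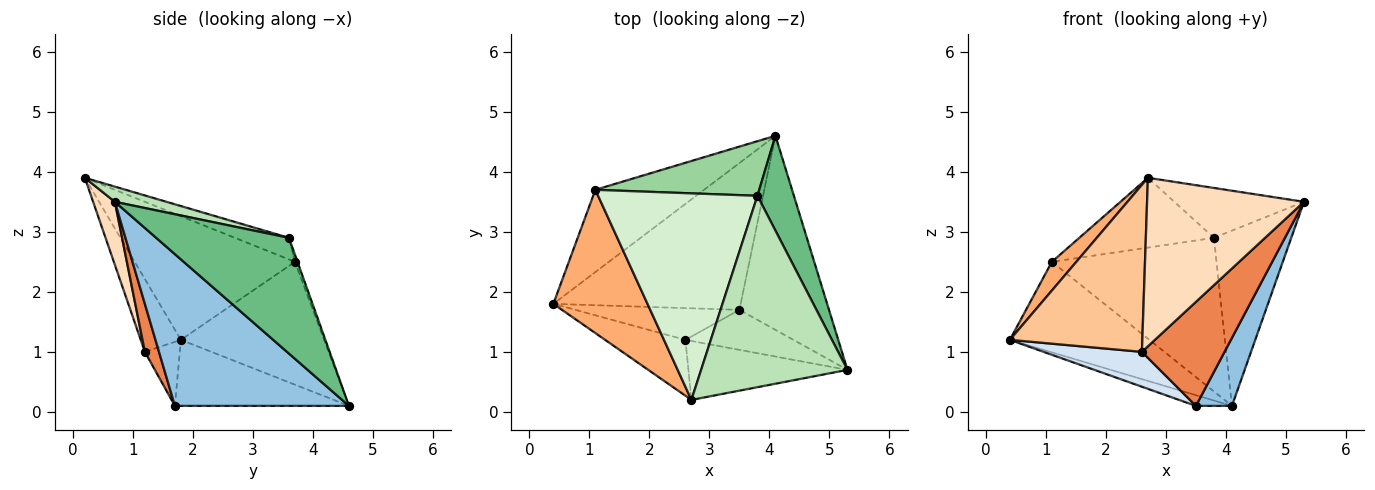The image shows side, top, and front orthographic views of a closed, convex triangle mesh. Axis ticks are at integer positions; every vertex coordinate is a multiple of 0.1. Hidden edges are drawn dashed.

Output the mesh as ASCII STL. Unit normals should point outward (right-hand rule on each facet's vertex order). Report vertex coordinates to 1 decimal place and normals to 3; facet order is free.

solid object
 facet normal -0.332 0.069 -0.941
  outer loop
   vertex 3.5 1.7 0.1
   vertex 0.4 1.8 1.2
   vertex 4.1 4.6 0.1
  endloop
 endfacet
 facet normal 0.848 -0.175 -0.500
  outer loop
   vertex 3.5 1.7 0.1
   vertex 4.1 4.6 0.1
   vertex 5.3 0.7 3.5
  endloop
 endfacet
 facet normal -0.605 0.589 -0.535
  outer loop
   vertex 1.1 3.7 2.5
   vertex 4.1 4.6 0.1
   vertex 0.4 1.8 1.2
  endloop
 endfacet
 facet normal -0.254 -0.715 -0.651
  outer loop
   vertex 2.6 1.2 1.0
   vertex 0.4 1.8 1.2
   vertex 3.5 1.7 0.1
  endloop
 endfacet
 facet normal 0.158 -0.922 -0.354
  outer loop
   vertex 2.6 1.2 1.0
   vertex 3.5 1.7 0.1
   vertex 5.3 0.7 3.5
  endloop
 endfacet
 facet normal -0.790 -0.120 0.601
  outer loop
   vertex 2.7 0.2 3.9
   vertex 1.1 3.7 2.5
   vertex 0.4 1.8 1.2
  endloop
 endfacet
 facet normal -0.276 -0.911 -0.305
  outer loop
   vertex 2.7 0.2 3.9
   vertex 0.4 1.8 1.2
   vertex 2.6 1.2 1.0
  endloop
 endfacet
 facet normal 0.130 -0.936 -0.327
  outer loop
   vertex 2.7 0.2 3.9
   vertex 2.6 1.2 1.0
   vertex 5.3 0.7 3.5
  endloop
 endfacet
 facet normal 0.834 0.486 0.263
  outer loop
   vertex 3.8 3.6 2.9
   vertex 5.3 0.7 3.5
   vertex 4.1 4.6 0.1
  endloop
 endfacet
 facet normal -0.015 0.942 0.335
  outer loop
   vertex 3.8 3.6 2.9
   vertex 4.1 4.6 0.1
   vertex 1.1 3.7 2.5
  endloop
 endfacet
 facet normal 0.100 0.251 0.963
  outer loop
   vertex 3.8 3.6 2.9
   vertex 2.7 0.2 3.9
   vertex 5.3 0.7 3.5
  endloop
 endfacet
 facet normal -0.127 0.318 0.940
  outer loop
   vertex 3.8 3.6 2.9
   vertex 1.1 3.7 2.5
   vertex 2.7 0.2 3.9
  endloop
 endfacet
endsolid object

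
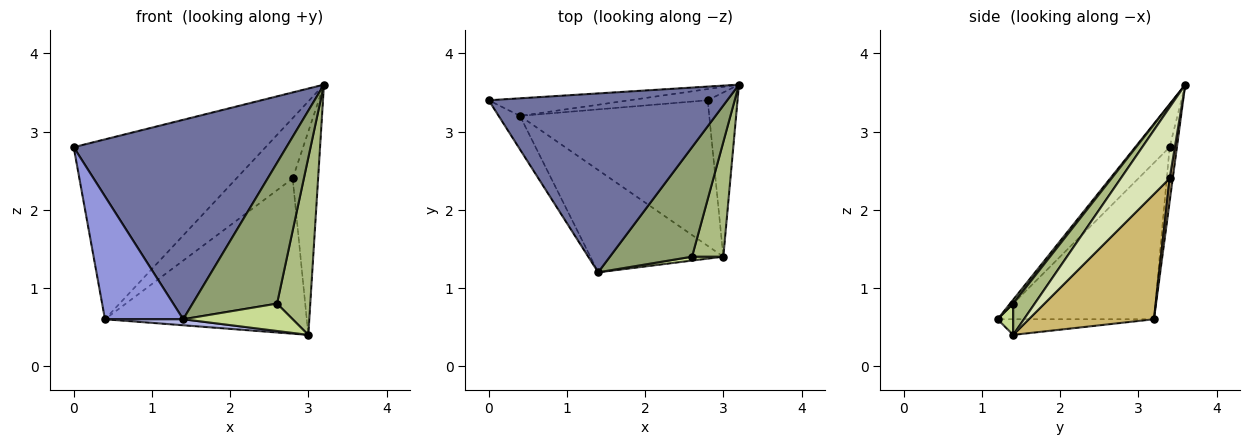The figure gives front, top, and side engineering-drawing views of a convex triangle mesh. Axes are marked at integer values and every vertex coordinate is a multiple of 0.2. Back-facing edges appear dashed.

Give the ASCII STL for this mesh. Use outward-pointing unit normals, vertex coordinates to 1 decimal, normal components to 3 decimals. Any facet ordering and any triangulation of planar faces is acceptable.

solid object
 facet normal -0.120 -0.739 0.663
  outer loop
   vertex 1.4 1.2 0.6
   vertex 3.2 3.6 3.6
   vertex 0.0 3.4 2.8
  endloop
 endfacet
 facet normal -0.038 0.995 -0.097
  outer loop
   vertex 0.4 3.2 0.6
   vertex 0.0 3.4 2.8
   vertex 3.2 3.6 3.6
  endloop
 endfacet
 facet normal -0.888 -0.444 -0.121
  outer loop
   vertex 0.4 3.2 0.6
   vertex 1.4 1.2 0.6
   vertex 0.0 3.4 2.8
  endloop
 endfacet
 facet normal -0.117 -0.058 -0.991
  outer loop
   vertex 0.4 3.2 0.6
   vertex 3.0 1.4 0.4
   vertex 1.4 1.2 0.6
  endloop
 endfacet
 facet normal 0.029 -0.789 0.614
  outer loop
   vertex 2.6 1.4 0.8
   vertex 3.2 3.6 3.6
   vertex 1.4 1.2 0.6
  endloop
 endfacet
 facet normal 0.477 -0.738 0.477
  outer loop
   vertex 2.6 1.4 0.8
   vertex 3.0 1.4 0.4
   vertex 3.2 3.6 3.6
  endloop
 endfacet
 facet normal 0.140 -0.980 0.140
  outer loop
   vertex 2.6 1.4 0.8
   vertex 1.4 1.2 0.6
   vertex 3.0 1.4 0.4
  endloop
 endfacet
 facet normal 0.831 0.432 -0.349
  outer loop
   vertex 2.8 3.4 2.4
   vertex 3.2 3.6 3.6
   vertex 3.0 1.4 0.4
  endloop
 endfacet
 facet normal 0.055 0.982 -0.182
  outer loop
   vertex 2.8 3.4 2.4
   vertex 0.4 3.2 0.6
   vertex 3.2 3.6 3.6
  endloop
 endfacet
 facet normal 0.412 0.665 -0.623
  outer loop
   vertex 2.8 3.4 2.4
   vertex 3.0 1.4 0.4
   vertex 0.4 3.2 0.6
  endloop
 endfacet
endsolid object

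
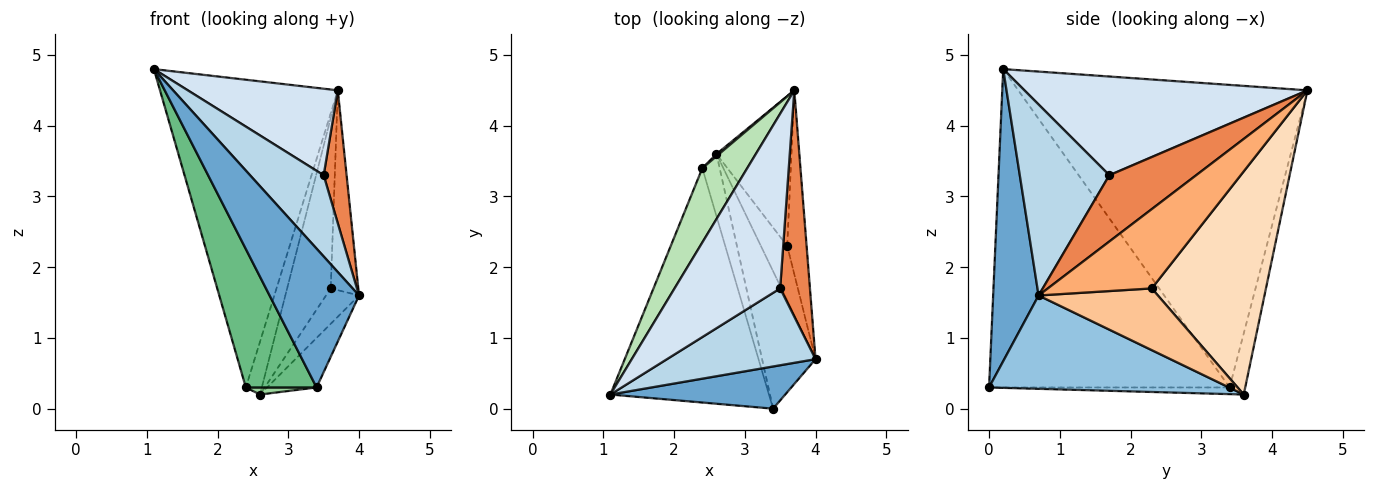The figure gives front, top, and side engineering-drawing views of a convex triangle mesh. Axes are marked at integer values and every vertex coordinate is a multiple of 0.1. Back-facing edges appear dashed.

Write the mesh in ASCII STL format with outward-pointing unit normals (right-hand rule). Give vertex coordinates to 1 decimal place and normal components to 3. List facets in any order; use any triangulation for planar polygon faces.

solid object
 facet normal 0.437 -0.861 0.262
  outer loop
   vertex 3.4 0.0 0.3
   vertex 4.0 0.7 1.6
   vertex 1.1 0.2 4.8
  endloop
 endfacet
 facet normal 0.854 0.176 -0.489
  outer loop
   vertex 3.4 0.0 0.3
   vertex 2.6 3.6 0.2
   vertex 4.0 0.7 1.6
  endloop
 endfacet
 facet normal 0.662 -0.544 0.515
  outer loop
   vertex 3.5 1.7 3.3
   vertex 1.1 0.2 4.8
   vertex 4.0 0.7 1.6
  endloop
 endfacet
 facet normal 0.642 -0.340 0.687
  outer loop
   vertex 3.5 1.7 3.3
   vertex 3.7 4.5 4.5
   vertex 1.1 0.2 4.8
  endloop
 endfacet
 facet normal 0.887 -0.234 0.399
  outer loop
   vertex 3.5 1.7 3.3
   vertex 4.0 0.7 1.6
   vertex 3.7 4.5 4.5
  endloop
 endfacet
 facet normal 0.941 0.250 -0.230
  outer loop
   vertex 3.6 2.3 1.7
   vertex 3.7 4.5 4.5
   vertex 4.0 0.7 1.6
  endloop
 endfacet
 facet normal 0.891 0.247 -0.380
  outer loop
   vertex 3.6 2.3 1.7
   vertex 4.0 0.7 1.6
   vertex 2.6 3.6 0.2
  endloop
 endfacet
 facet normal 0.891 0.340 -0.299
  outer loop
   vertex 3.6 2.3 1.7
   vertex 2.6 3.6 0.2
   vertex 3.7 4.5 4.5
  endloop
 endfacet
 facet normal -0.866 -0.255 -0.431
  outer loop
   vertex 2.4 3.4 0.3
   vertex 3.4 0.0 0.3
   vertex 1.1 0.2 4.8
  endloop
 endfacet
 facet normal -0.358 -0.105 -0.928
  outer loop
   vertex 2.4 3.4 0.3
   vertex 2.6 3.6 0.2
   vertex 3.4 0.0 0.3
  endloop
 endfacet
 facet normal -0.845 0.520 0.125
  outer loop
   vertex 2.4 3.4 0.3
   vertex 1.1 0.2 4.8
   vertex 3.7 4.5 4.5
  endloop
 endfacet
 facet normal -0.699 0.714 0.029
  outer loop
   vertex 2.4 3.4 0.3
   vertex 3.7 4.5 4.5
   vertex 2.6 3.6 0.2
  endloop
 endfacet
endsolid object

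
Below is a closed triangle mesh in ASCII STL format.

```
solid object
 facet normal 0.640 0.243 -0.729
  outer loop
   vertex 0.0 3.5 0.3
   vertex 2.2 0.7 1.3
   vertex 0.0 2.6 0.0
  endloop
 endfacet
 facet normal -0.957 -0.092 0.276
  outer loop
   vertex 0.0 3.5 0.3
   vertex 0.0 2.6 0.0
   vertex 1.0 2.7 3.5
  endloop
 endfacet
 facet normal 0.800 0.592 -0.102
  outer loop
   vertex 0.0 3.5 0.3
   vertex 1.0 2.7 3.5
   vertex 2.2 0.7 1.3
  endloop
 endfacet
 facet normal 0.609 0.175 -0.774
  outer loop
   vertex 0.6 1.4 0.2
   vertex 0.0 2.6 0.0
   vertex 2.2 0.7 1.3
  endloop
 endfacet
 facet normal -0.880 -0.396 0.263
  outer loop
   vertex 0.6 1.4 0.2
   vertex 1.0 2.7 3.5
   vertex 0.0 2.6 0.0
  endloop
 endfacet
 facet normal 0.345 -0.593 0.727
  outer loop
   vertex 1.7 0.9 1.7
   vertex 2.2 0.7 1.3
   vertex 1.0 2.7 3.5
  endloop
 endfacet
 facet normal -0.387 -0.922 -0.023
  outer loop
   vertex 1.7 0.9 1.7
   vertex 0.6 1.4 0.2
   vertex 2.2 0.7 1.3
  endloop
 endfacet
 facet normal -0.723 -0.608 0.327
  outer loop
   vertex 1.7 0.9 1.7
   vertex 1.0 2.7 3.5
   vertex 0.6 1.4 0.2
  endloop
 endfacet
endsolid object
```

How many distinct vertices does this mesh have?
6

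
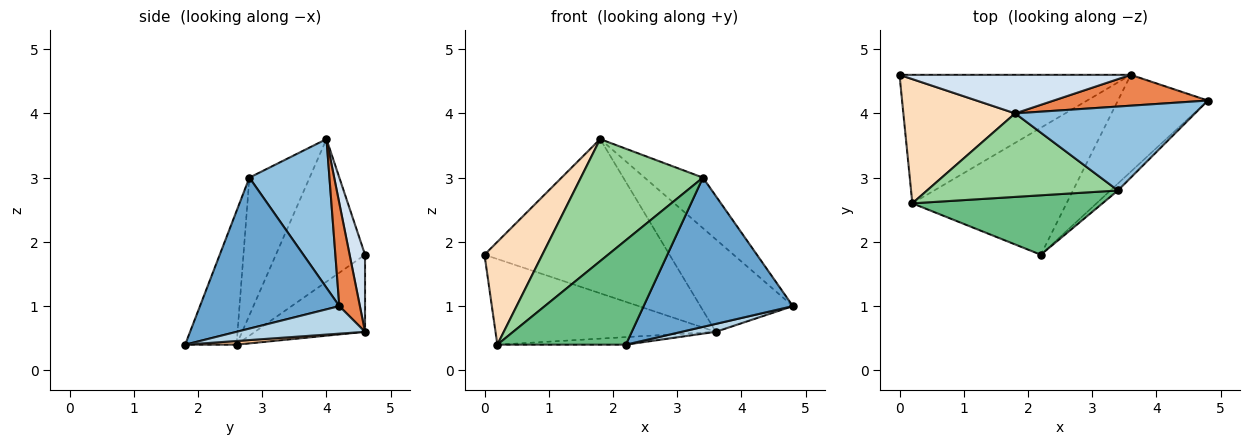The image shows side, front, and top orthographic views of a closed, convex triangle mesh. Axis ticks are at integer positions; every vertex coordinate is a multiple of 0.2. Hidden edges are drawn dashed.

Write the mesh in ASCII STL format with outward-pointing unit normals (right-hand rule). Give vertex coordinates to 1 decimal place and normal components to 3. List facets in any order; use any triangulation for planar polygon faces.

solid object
 facet normal 0.682 -0.730 -0.034
  outer loop
   vertex 3.4 2.8 3.0
   vertex 2.2 1.8 0.4
   vertex 4.8 4.2 1.0
  endloop
 endfacet
 facet normal 0.578 0.421 0.699
  outer loop
   vertex 3.4 2.8 3.0
   vertex 4.8 4.2 1.0
   vertex 1.8 4.0 3.6
  endloop
 endfacet
 facet normal 0.292 -0.078 -0.953
  outer loop
   vertex 3.6 4.6 0.6
   vertex 4.8 4.2 1.0
   vertex 2.2 1.8 0.4
  endloop
 endfacet
 facet normal 0.081 0.967 0.242
  outer loop
   vertex 3.6 4.6 0.6
   vertex 0.0 4.6 1.8
   vertex 1.8 4.0 3.6
  endloop
 endfacet
 facet normal 0.206 0.928 0.309
  outer loop
   vertex 3.6 4.6 0.6
   vertex 1.8 4.0 3.6
   vertex 4.8 4.2 1.0
  endloop
 endfacet
 facet normal -0.267 0.535 -0.802
  outer loop
   vertex 0.2 2.6 0.4
   vertex 0.0 4.6 1.8
   vertex 3.6 4.6 0.6
  endloop
 endfacet
 facet normal 0.024 0.059 -0.998
  outer loop
   vertex 0.2 2.6 0.4
   vertex 3.6 4.6 0.6
   vertex 2.2 1.8 0.4
  endloop
 endfacet
 facet normal -0.701 -0.455 0.549
  outer loop
   vertex 0.2 2.6 0.4
   vertex 1.8 4.0 3.6
   vertex 0.0 4.6 1.8
  endloop
 endfacet
 facet normal -0.328 -0.821 0.467
  outer loop
   vertex 0.2 2.6 0.4
   vertex 2.2 1.8 0.4
   vertex 3.4 2.8 3.0
  endloop
 endfacet
 facet normal -0.377 -0.764 0.523
  outer loop
   vertex 0.2 2.6 0.4
   vertex 3.4 2.8 3.0
   vertex 1.8 4.0 3.6
  endloop
 endfacet
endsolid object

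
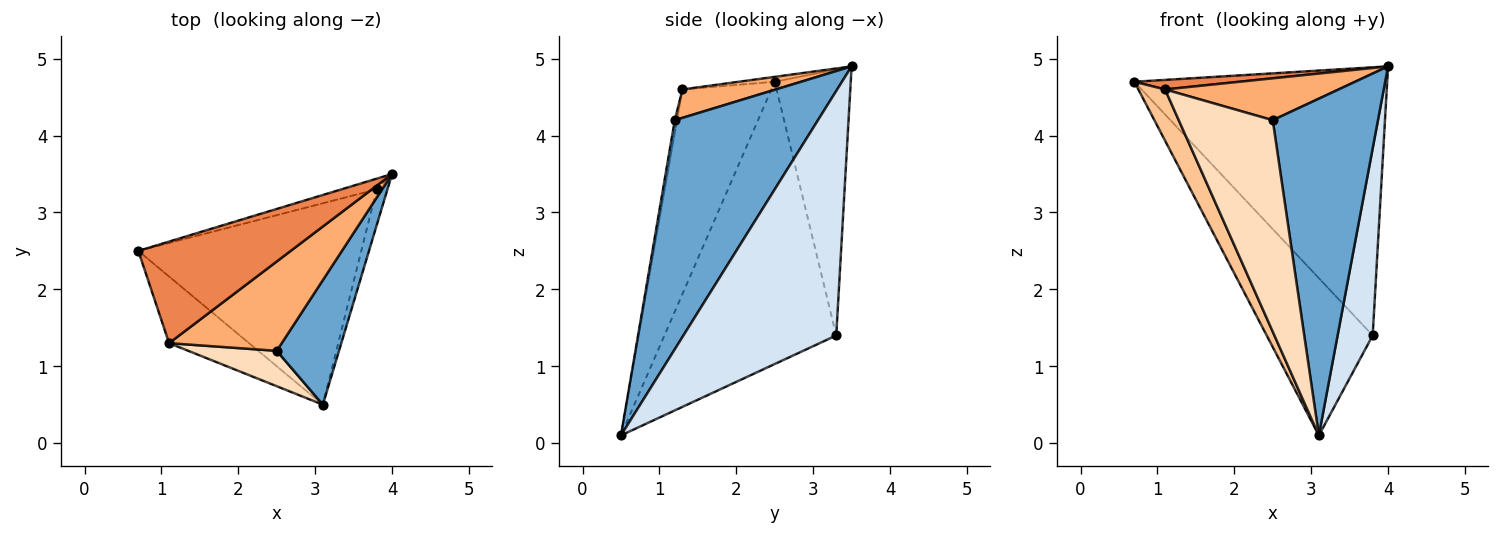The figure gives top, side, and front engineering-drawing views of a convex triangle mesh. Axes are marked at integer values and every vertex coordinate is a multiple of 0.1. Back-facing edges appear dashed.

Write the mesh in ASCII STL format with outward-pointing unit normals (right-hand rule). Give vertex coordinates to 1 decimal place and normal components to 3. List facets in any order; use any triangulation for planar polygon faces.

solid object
 facet normal 0.787 -0.578 0.214
  outer loop
   vertex 2.5 1.2 4.2
   vertex 3.1 0.5 0.1
   vertex 4.0 3.5 4.9
  endloop
 endfacet
 facet normal -0.288 0.957 -0.038
  outer loop
   vertex 3.8 3.3 1.4
   vertex 0.7 2.5 4.7
   vertex 4.0 3.5 4.9
  endloop
 endfacet
 facet normal -0.706 0.436 -0.558
  outer loop
   vertex 3.8 3.3 1.4
   vertex 3.1 0.5 0.1
   vertex 0.7 2.5 4.7
  endloop
 endfacet
 facet normal 0.974 -0.224 -0.043
  outer loop
   vertex 3.8 3.3 1.4
   vertex 4.0 3.5 4.9
   vertex 3.1 0.5 0.1
  endloop
 endfacet
 facet normal -0.032 -0.094 0.995
  outer loop
   vertex 1.1 1.3 4.6
   vertex 4.0 3.5 4.9
   vertex 0.7 2.5 4.7
  endloop
 endfacet
 facet normal 0.223 -0.414 0.883
  outer loop
   vertex 1.1 1.3 4.6
   vertex 2.5 1.2 4.2
   vertex 4.0 3.5 4.9
  endloop
 endfacet
 facet normal -0.897 -0.270 -0.351
  outer loop
   vertex 1.1 1.3 4.6
   vertex 0.7 2.5 4.7
   vertex 3.1 0.5 0.1
  endloop
 endfacet
 facet normal -0.023 -0.986 0.165
  outer loop
   vertex 1.1 1.3 4.6
   vertex 3.1 0.5 0.1
   vertex 2.5 1.2 4.2
  endloop
 endfacet
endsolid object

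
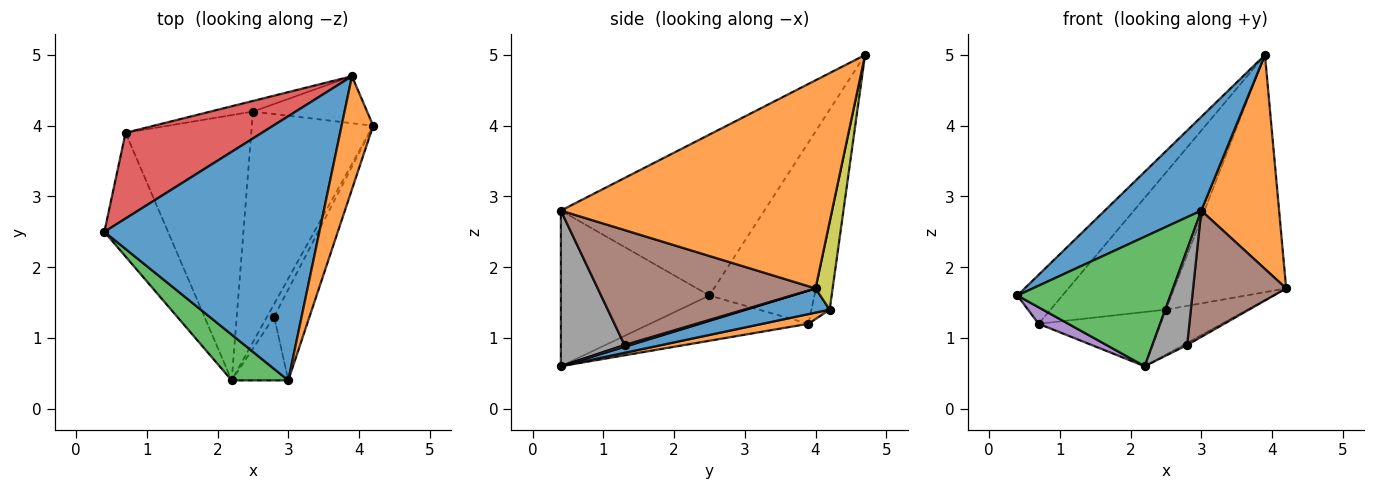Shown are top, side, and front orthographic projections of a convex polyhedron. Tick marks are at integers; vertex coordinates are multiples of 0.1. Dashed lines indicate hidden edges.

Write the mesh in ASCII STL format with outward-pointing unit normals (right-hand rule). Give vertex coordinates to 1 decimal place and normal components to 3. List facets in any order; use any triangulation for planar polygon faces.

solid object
 facet normal -0.576 -0.273 0.770
  outer loop
   vertex 3.9 4.7 5.0
   vertex 0.4 2.5 1.6
   vertex 3.0 0.4 2.8
  endloop
 endfacet
 facet normal 0.951 -0.273 0.144
  outer loop
   vertex 3.9 4.7 5.0
   vertex 3.0 0.4 2.8
   vertex 4.2 4.0 1.7
  endloop
 endfacet
 facet normal -0.675 -0.696 0.246
  outer loop
   vertex 2.2 0.4 0.6
   vertex 3.0 0.4 2.8
   vertex 0.4 2.5 1.6
  endloop
 endfacet
 facet normal -0.756 0.324 0.568
  outer loop
   vertex 0.7 3.9 1.2
   vertex 0.4 2.5 1.6
   vertex 3.9 4.7 5.0
  endloop
 endfacet
 facet normal -0.576 -0.108 -0.810
  outer loop
   vertex 0.7 3.9 1.2
   vertex 2.2 0.4 0.6
   vertex 0.4 2.5 1.6
  endloop
 endfacet
 facet normal 0.885 -0.378 -0.272
  outer loop
   vertex 2.8 1.3 0.9
   vertex 4.2 4.0 1.7
   vertex 3.0 0.4 2.8
  endloop
 endfacet
 facet normal 0.239 0.160 -0.958
  outer loop
   vertex 2.8 1.3 0.9
   vertex 2.2 0.4 0.6
   vertex 4.2 4.0 1.7
  endloop
 endfacet
 facet normal 0.836 -0.456 -0.304
  outer loop
   vertex 2.8 1.3 0.9
   vertex 3.0 0.4 2.8
   vertex 2.2 0.4 0.6
  endloop
 endfacet
 facet normal 0.148 0.970 -0.192
  outer loop
   vertex 2.5 4.2 1.4
   vertex 3.9 4.7 5.0
   vertex 4.2 4.0 1.7
  endloop
 endfacet
 facet normal -0.156 0.985 -0.076
  outer loop
   vertex 2.5 4.2 1.4
   vertex 0.7 3.9 1.2
   vertex 3.9 4.7 5.0
  endloop
 endfacet
 facet normal 0.192 0.188 -0.963
  outer loop
   vertex 2.5 4.2 1.4
   vertex 4.2 4.0 1.7
   vertex 2.2 0.4 0.6
  endloop
 endfacet
 facet normal 0.075 0.200 -0.977
  outer loop
   vertex 2.5 4.2 1.4
   vertex 2.2 0.4 0.6
   vertex 0.7 3.9 1.2
  endloop
 endfacet
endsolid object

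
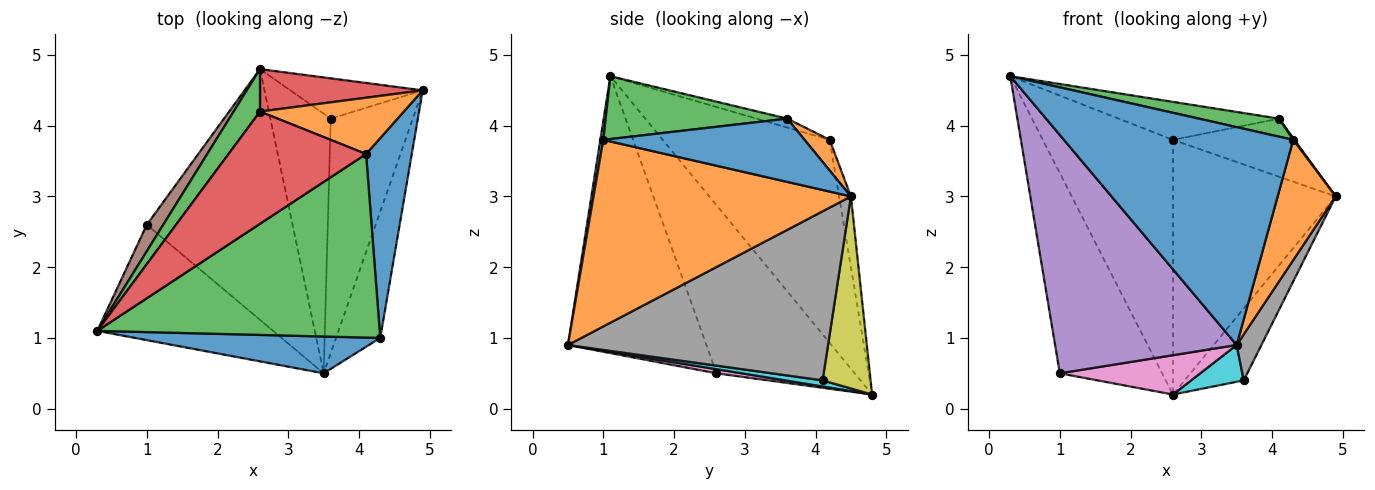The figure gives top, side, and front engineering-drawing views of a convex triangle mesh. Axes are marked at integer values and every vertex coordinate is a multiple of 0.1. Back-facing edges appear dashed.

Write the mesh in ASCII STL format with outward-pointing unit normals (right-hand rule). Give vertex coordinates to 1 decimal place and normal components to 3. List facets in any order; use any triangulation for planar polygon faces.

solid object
 facet normal 0.013 -0.986 0.166
  outer loop
   vertex 4.3 1.0 3.8
   vertex 0.3 1.1 4.7
   vertex 3.5 0.5 0.9
  endloop
 endfacet
 facet normal 0.950 -0.214 -0.225
  outer loop
   vertex 4.3 1.0 3.8
   vertex 3.5 0.5 0.9
   vertex 4.9 4.5 3.0
  endloop
 endfacet
 facet normal -0.785 0.612 0.102
  outer loop
   vertex 2.6 4.2 3.8
   vertex 2.6 4.8 0.2
   vertex 0.3 1.1 4.7
  endloop
 endfacet
 facet normal -0.071 0.984 0.164
  outer loop
   vertex 2.6 4.2 3.8
   vertex 4.9 4.5 3.0
   vertex 2.6 4.8 0.2
  endloop
 endfacet
 facet normal -0.566 -0.742 -0.359
  outer loop
   vertex 1.0 2.6 0.5
   vertex 3.5 0.5 0.9
   vertex 0.3 1.1 4.7
  endloop
 endfacet
 facet normal -0.801 0.593 0.078
  outer loop
   vertex 1.0 2.6 0.5
   vertex 0.3 1.1 4.7
   vertex 2.6 4.8 0.2
  endloop
 endfacet
 facet normal 0.028 -0.155 -0.988
  outer loop
   vertex 1.0 2.6 0.5
   vertex 2.6 4.8 0.2
   vertex 3.5 0.5 0.9
  endloop
 endfacet
 facet normal 0.896 -0.085 -0.435
  outer loop
   vertex 3.6 4.1 0.4
   vertex 4.9 4.5 3.0
   vertex 3.5 0.5 0.9
  endloop
 endfacet
 facet normal 0.578 0.712 -0.399
  outer loop
   vertex 3.6 4.1 0.4
   vertex 2.6 4.8 0.2
   vertex 4.9 4.5 3.0
  endloop
 endfacet
 facet normal 0.099 -0.140 -0.985
  outer loop
   vertex 3.6 4.1 0.4
   vertex 3.5 0.5 0.9
   vertex 2.6 4.8 0.2
  endloop
 endfacet
 facet normal 0.811 -0.005 0.585
  outer loop
   vertex 4.1 3.6 4.1
   vertex 4.3 1.0 3.8
   vertex 4.9 4.5 3.0
  endloop
 endfacet
 facet normal 0.147 0.711 0.688
  outer loop
   vertex 4.1 3.6 4.1
   vertex 4.9 4.5 3.0
   vertex 2.6 4.2 3.8
  endloop
 endfacet
 facet normal 0.216 -0.095 0.972
  outer loop
   vertex 4.1 3.6 4.1
   vertex 0.3 1.1 4.7
   vertex 4.3 1.0 3.8
  endloop
 endfacet
 facet normal -0.061 0.320 0.945
  outer loop
   vertex 4.1 3.6 4.1
   vertex 2.6 4.2 3.8
   vertex 0.3 1.1 4.7
  endloop
 endfacet
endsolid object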